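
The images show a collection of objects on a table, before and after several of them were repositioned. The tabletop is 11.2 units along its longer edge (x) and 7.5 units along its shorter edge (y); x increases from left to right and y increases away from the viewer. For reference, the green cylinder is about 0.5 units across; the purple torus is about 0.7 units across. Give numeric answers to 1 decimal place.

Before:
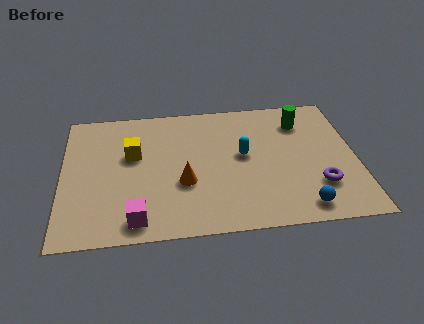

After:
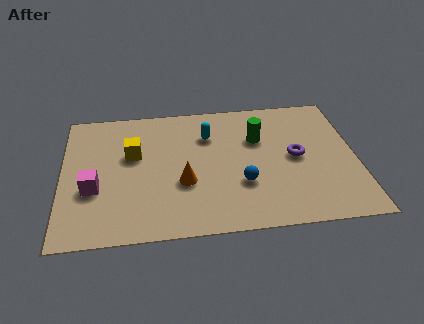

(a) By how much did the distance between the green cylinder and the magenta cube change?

-1.3

They were about 8.0 units apart before and 6.7 after — 1.3 units closer together.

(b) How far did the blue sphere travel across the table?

2.7

The blue sphere was near (9.0, 1.0) before and (6.8, 2.5) after, so it travelled √(2.2² + 1.5²) ≈ 2.7 units.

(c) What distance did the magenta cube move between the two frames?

2.4

The magenta cube moved from about (2.8, 1.0) to (1.2, 2.8), a distance of √(1.6² + 1.8²) ≈ 2.4.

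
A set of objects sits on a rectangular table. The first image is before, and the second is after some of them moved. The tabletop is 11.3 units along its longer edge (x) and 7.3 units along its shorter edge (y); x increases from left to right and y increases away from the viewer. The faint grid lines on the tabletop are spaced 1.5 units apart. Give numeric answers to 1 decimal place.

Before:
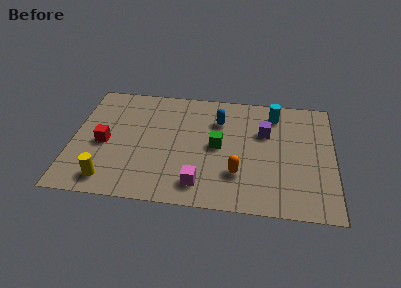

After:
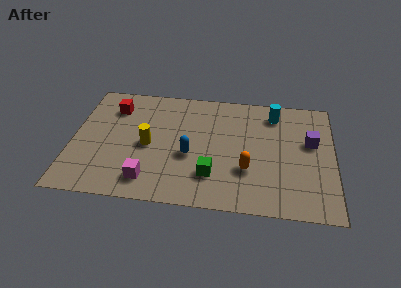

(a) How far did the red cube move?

2.3

The red cube was near (1.4, 3.3) before and (1.7, 5.6) after, so it travelled √(0.3² + 2.3²) ≈ 2.3 units.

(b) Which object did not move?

the cyan cylinder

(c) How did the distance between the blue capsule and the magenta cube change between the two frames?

-1.7

They were about 4.1 units apart before and 2.4 after — 1.7 units closer together.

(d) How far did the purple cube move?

2.0

The purple cube was near (8.3, 4.8) before and (10.3, 4.4) after, so it travelled √(2.0² + 0.4²) ≈ 2.0 units.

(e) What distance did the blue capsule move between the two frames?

2.6

The blue capsule was near (6.3, 5.3) before and (5.1, 3.0) after, so it travelled √(1.2² + 2.3²) ≈ 2.6 units.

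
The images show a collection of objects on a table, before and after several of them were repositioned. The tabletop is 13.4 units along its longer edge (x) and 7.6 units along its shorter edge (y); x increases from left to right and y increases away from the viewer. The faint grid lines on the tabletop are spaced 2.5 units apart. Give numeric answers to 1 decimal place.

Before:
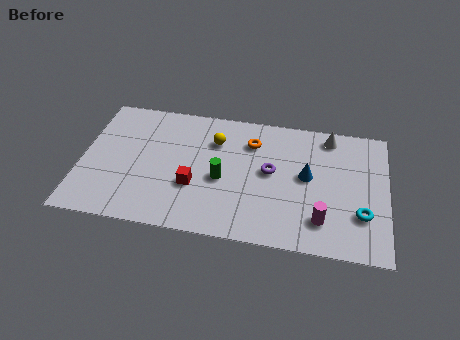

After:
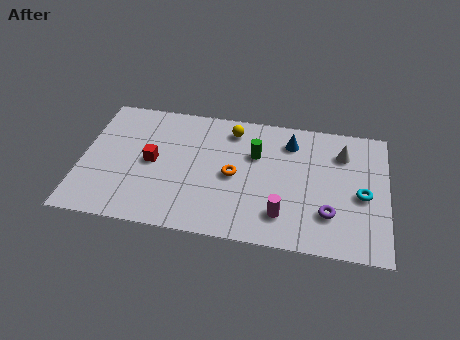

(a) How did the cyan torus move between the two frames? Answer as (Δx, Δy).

(0.0, 1.1)

From the two frames, the cyan torus sits at roughly (12.3, 2.3) before and (12.3, 3.4) after.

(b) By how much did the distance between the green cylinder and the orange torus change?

-1.0

The distance was about 2.7 in the first image and 1.7 in the second, so they moved 1.0 units closer together.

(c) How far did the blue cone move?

2.1

The blue cone was near (9.9, 4.1) before and (9.1, 6.0) after, so it travelled √(0.8² + 1.9²) ≈ 2.1 units.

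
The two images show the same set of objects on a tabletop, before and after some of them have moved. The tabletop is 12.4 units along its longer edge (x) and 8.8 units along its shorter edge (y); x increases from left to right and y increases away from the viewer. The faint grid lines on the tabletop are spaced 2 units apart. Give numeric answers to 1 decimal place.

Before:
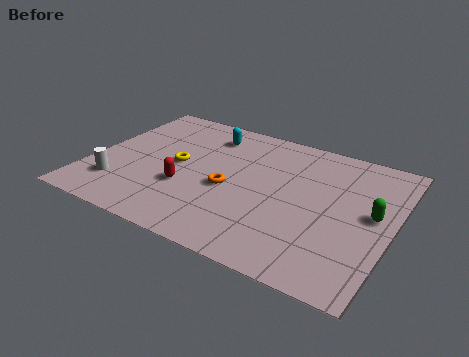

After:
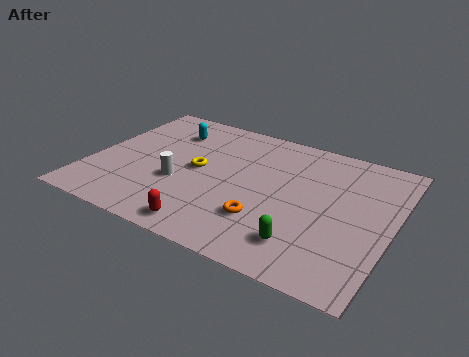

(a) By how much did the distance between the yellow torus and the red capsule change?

+2.1

They were about 1.5 units apart before and 3.6 after — 2.1 units further apart.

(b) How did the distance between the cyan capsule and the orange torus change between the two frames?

+2.7

They were about 3.6 units apart before and 6.3 after — 2.7 units further apart.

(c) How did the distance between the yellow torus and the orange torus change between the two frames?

+1.3

The distance was about 2.4 in the first image and 3.7 in the second, so they moved 1.3 units further apart.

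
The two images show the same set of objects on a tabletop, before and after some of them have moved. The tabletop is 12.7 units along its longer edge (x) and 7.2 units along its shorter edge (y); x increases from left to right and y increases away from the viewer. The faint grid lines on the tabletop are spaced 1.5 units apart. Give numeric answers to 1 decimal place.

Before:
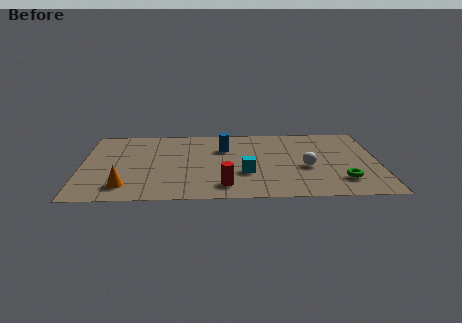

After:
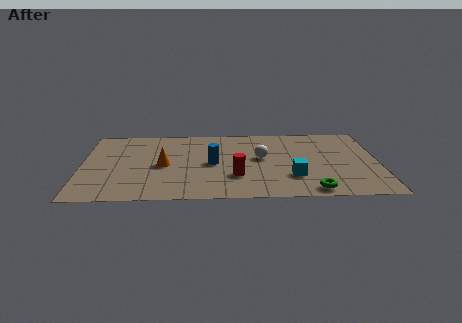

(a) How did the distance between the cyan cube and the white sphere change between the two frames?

-0.3

They were about 2.6 units apart before and 2.3 after — 0.3 units closer together.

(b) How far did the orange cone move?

2.6

From (1.9, 1.4) to (3.5, 3.4), the orange cone covered √(1.6² + 2.0²) ≈ 2.6 units.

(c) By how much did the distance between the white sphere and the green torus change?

+1.8

The distance was about 2.0 in the first image and 3.8 in the second, so they moved 1.8 units further apart.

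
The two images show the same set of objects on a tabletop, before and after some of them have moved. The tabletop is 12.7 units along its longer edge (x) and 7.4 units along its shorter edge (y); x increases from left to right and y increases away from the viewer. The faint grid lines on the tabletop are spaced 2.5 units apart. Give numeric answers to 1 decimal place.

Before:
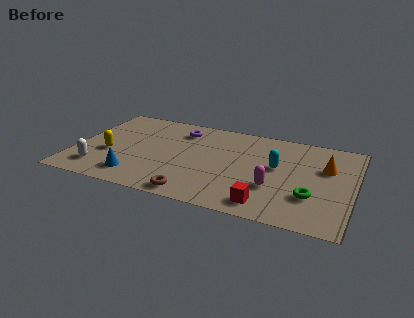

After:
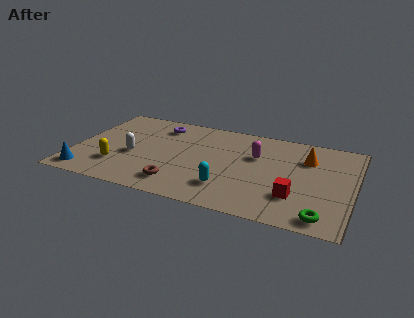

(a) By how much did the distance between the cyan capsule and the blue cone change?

-0.4

The distance was about 6.8 in the first image and 6.4 in the second, so they moved 0.4 units closer together.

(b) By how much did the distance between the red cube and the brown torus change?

+2.0

They were about 3.2 units apart before and 5.2 after — 2.0 units further apart.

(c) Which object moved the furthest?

the cyan capsule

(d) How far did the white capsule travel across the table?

2.1

From (1.3, 1.5) to (2.7, 3.1), the white capsule covered √(1.4² + 1.6²) ≈ 2.1 units.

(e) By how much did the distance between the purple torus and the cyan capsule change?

+0.6

The distance was about 4.9 in the first image and 5.5 in the second, so they moved 0.6 units further apart.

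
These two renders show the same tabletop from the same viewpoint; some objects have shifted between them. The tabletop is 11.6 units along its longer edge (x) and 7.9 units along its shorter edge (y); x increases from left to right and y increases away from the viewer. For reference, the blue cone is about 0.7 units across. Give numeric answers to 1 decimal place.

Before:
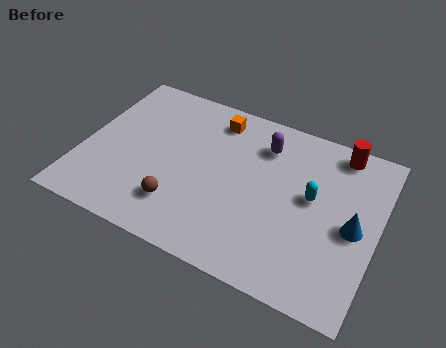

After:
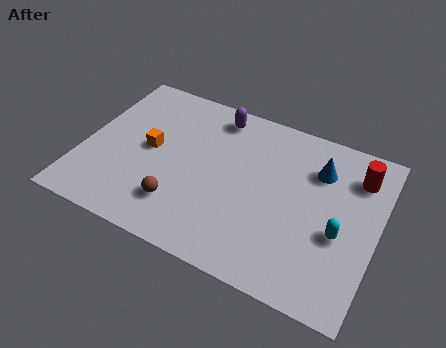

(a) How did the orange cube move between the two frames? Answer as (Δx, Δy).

(-2.3, -2.5)

The orange cube was at about (4.9, 6.6) and moved to about (2.6, 4.1).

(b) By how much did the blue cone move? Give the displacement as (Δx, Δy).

(-1.6, 2.1)

The blue cone started near (10.7, 3.7) and ended near (9.1, 5.8).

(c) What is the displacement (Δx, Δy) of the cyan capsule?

(1.2, -1.2)

The cyan capsule started near (9.0, 4.4) and ended near (10.2, 3.2).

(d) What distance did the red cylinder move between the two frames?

1.2

The red cylinder moved from about (9.8, 7.0) to (10.6, 6.1), a distance of √(0.8² + 0.9²) ≈ 1.2.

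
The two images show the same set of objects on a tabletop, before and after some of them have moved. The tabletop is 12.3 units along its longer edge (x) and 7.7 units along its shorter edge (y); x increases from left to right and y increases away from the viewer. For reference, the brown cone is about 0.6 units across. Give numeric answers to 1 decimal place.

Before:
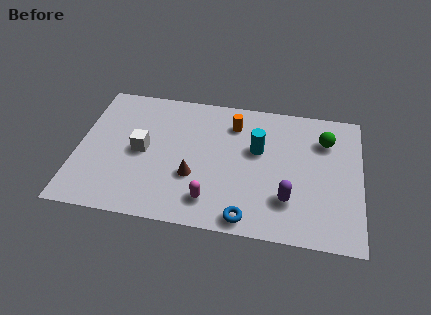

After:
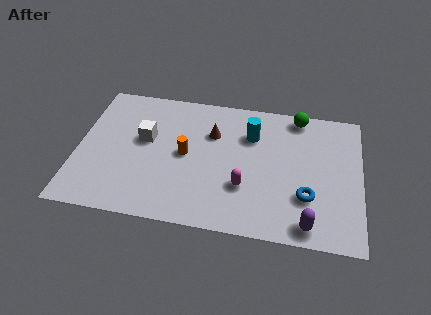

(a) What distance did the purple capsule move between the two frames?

1.5

From (9.2, 2.1) to (10.1, 0.9), the purple capsule covered √(0.9² + 1.2²) ≈ 1.5 units.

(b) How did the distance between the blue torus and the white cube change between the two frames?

+1.8

The distance was about 5.6 in the first image and 7.4 in the second, so they moved 1.8 units further apart.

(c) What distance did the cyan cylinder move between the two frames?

0.9

The cyan cylinder was near (7.8, 4.7) before and (7.5, 5.5) after, so it travelled √(0.3² + 0.8²) ≈ 0.9 units.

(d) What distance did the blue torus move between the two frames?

3.0

The blue torus moved from about (7.5, 0.8) to (10.0, 2.4), a distance of √(2.5² + 1.6²) ≈ 3.0.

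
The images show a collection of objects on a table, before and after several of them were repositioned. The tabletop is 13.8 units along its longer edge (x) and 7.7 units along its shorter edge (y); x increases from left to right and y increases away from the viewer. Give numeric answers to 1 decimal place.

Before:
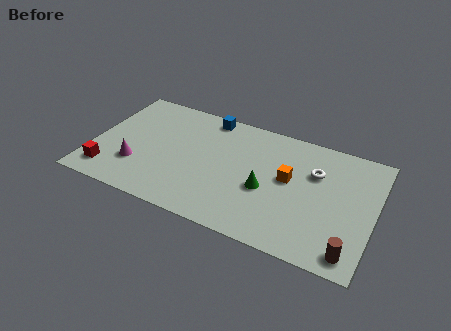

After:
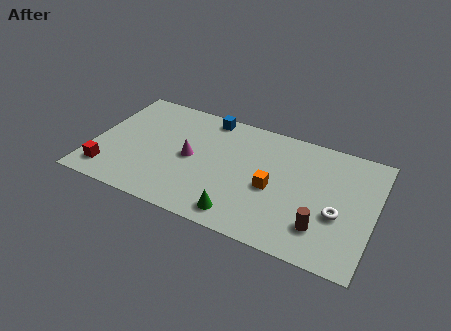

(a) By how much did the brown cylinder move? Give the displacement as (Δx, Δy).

(-1.5, 0.9)

The brown cylinder started near (12.9, 1.0) and ended near (11.4, 1.9).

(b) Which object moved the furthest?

the magenta cone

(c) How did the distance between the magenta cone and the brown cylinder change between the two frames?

-3.8

They were about 10.7 units apart before and 6.9 after — 3.8 units closer together.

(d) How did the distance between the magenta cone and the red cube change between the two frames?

+2.9

They were about 1.6 units apart before and 4.5 after — 2.9 units further apart.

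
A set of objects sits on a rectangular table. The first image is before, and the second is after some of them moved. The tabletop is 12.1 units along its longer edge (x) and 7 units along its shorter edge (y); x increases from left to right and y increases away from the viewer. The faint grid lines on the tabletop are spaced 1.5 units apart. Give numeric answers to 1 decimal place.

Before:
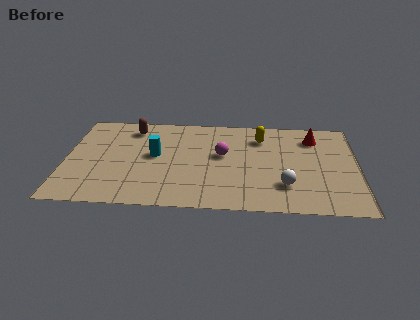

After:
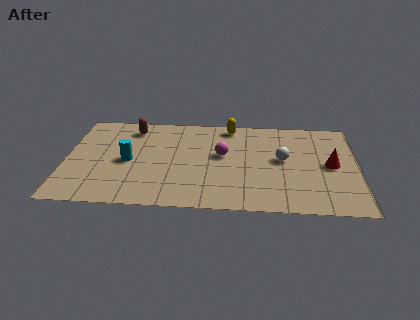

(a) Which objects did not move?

the magenta sphere and the brown capsule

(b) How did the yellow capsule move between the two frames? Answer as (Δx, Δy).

(-1.3, 0.8)

The yellow capsule was at about (8.1, 5.4) and moved to about (6.8, 6.2).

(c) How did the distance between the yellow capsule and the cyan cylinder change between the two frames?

+0.4

The distance was about 4.7 in the first image and 5.1 in the second, so they moved 0.4 units further apart.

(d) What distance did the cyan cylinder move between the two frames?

1.2

From (3.7, 3.8) to (2.6, 3.3), the cyan cylinder covered √(1.1² + 0.5²) ≈ 1.2 units.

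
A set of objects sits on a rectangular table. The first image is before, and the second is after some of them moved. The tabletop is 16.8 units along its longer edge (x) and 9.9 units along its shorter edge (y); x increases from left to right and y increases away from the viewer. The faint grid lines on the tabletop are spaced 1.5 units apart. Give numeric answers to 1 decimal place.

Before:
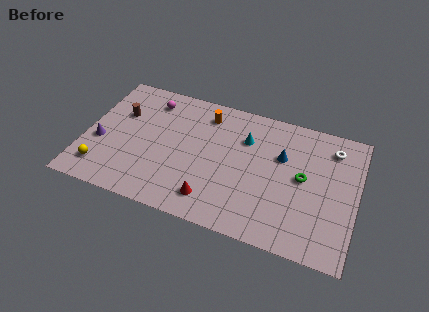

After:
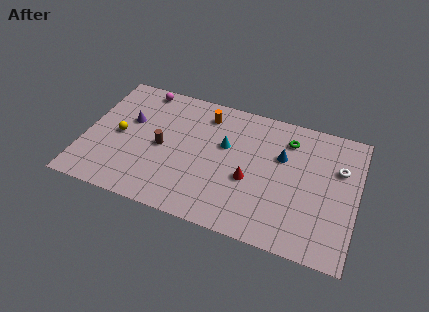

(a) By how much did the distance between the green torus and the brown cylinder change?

-3.4

The distance was about 11.6 in the first image and 8.2 in the second, so they moved 3.4 units closer together.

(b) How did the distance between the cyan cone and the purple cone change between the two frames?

-3.3

The distance was about 9.3 in the first image and 6.0 in the second, so they moved 3.3 units closer together.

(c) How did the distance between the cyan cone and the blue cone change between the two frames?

+1.1

The distance was about 2.4 in the first image and 3.5 in the second, so they moved 1.1 units further apart.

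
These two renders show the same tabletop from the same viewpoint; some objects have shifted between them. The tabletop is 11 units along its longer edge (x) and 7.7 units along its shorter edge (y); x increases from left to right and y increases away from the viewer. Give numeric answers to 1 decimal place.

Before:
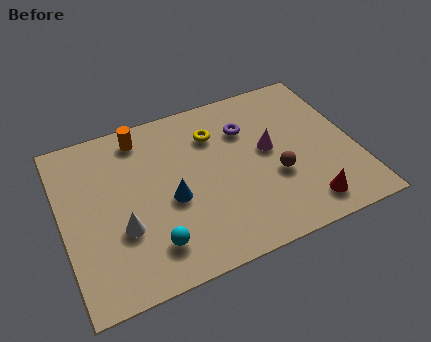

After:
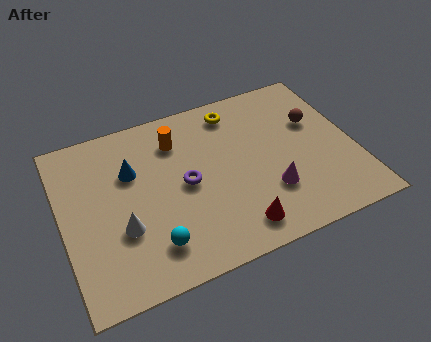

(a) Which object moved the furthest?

the purple torus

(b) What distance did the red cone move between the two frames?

2.6

The red cone was near (8.8, 1.2) before and (6.2, 1.2) after, so it travelled √(2.6² + 0.0²) ≈ 2.6 units.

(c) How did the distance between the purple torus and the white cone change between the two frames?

-3.0

They were about 5.7 units apart before and 2.7 after — 3.0 units closer together.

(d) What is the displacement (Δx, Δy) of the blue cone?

(-1.3, 1.8)

The blue cone was at about (4.0, 3.3) and moved to about (2.7, 5.1).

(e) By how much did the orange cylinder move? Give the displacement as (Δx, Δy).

(1.3, -0.7)

The orange cylinder started near (3.2, 6.6) and ended near (4.5, 5.9).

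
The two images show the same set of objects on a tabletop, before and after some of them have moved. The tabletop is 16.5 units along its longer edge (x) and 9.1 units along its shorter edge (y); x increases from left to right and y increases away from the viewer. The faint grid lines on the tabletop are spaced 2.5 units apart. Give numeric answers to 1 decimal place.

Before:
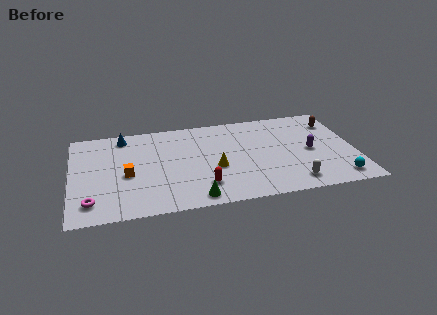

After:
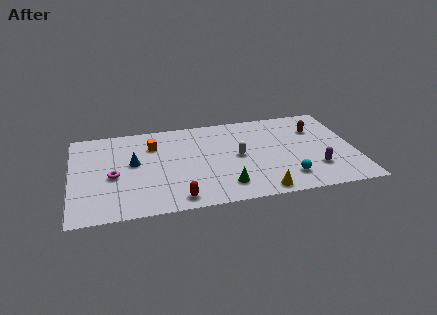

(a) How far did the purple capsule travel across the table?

1.8

From (13.9, 4.3) to (14.1, 2.5), the purple capsule covered √(0.2² + 1.8²) ≈ 1.8 units.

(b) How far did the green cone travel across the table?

2.0

From (7.0, 1.0) to (8.8, 1.8), the green cone covered √(1.8² + 0.8²) ≈ 2.0 units.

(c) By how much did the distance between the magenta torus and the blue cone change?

-4.9

They were about 6.5 units apart before and 1.6 after — 4.9 units closer together.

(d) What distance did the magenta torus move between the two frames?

2.6

From (1.1, 1.7) to (2.4, 4.0), the magenta torus covered √(1.3² + 2.3²) ≈ 2.6 units.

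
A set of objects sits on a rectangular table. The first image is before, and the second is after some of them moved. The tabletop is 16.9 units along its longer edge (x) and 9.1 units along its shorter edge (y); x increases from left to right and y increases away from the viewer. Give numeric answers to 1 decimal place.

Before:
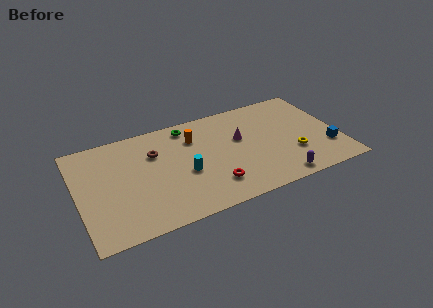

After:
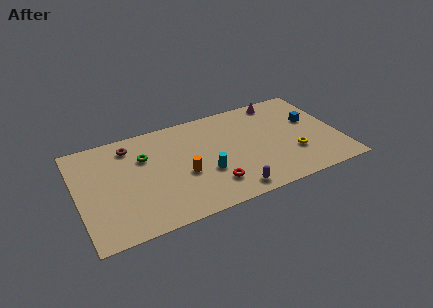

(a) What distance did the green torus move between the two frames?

3.4

From (7.4, 7.9) to (4.4, 6.2), the green torus covered √(3.0² + 1.7²) ≈ 3.4 units.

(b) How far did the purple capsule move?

3.1

From (12.6, 1.0) to (9.5, 1.1), the purple capsule covered √(3.1² + 0.1²) ≈ 3.1 units.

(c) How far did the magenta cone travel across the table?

3.9

From (10.6, 5.5) to (13.5, 8.1), the magenta cone covered √(2.9² + 2.6²) ≈ 3.9 units.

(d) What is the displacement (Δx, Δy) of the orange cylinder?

(-1.0, -3.0)

The orange cylinder started near (7.7, 6.7) and ended near (6.7, 3.7).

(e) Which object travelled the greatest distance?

the magenta cone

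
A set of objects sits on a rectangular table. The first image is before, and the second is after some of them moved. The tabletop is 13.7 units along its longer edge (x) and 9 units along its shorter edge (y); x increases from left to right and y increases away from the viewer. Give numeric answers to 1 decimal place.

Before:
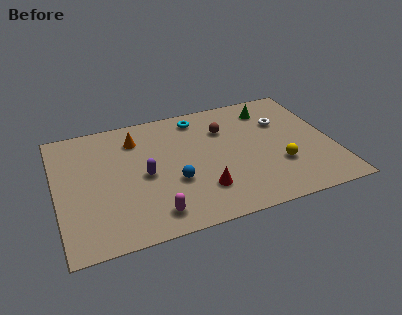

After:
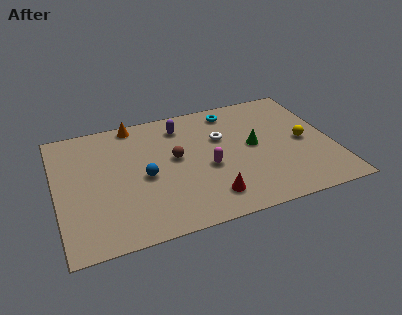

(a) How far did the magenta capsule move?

3.8

The magenta capsule moved from about (4.5, 1.4) to (7.4, 3.8), a distance of √(2.9² + 2.4²) ≈ 3.8.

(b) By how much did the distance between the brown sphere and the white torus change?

-0.4

They were about 2.9 units apart before and 2.5 after — 0.4 units closer together.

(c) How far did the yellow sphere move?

2.0

The yellow sphere was near (10.9, 2.9) before and (12.3, 4.3) after, so it travelled √(1.4² + 1.4²) ≈ 2.0 units.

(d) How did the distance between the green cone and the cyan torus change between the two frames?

-0.5

Before: roughly 3.6 units apart; after: 3.1. That's 0.5 units closer together.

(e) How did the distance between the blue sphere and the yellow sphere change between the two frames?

+2.8

The distance was about 5.2 in the first image and 8.0 in the second, so they moved 2.8 units further apart.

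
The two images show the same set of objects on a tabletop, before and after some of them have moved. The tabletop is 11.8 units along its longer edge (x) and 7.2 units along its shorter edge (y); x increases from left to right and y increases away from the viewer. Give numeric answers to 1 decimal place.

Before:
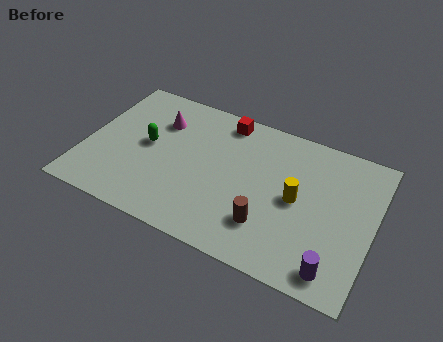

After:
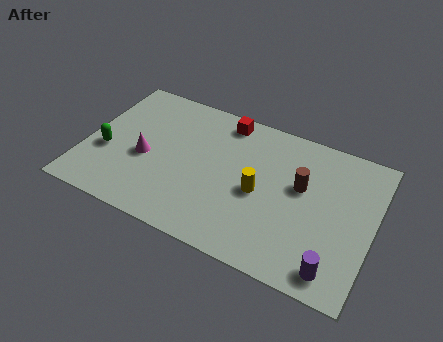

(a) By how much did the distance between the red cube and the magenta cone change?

+1.5

The distance was about 2.8 in the first image and 4.3 in the second, so they moved 1.5 units further apart.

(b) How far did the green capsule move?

1.9

From (2.5, 3.8) to (0.9, 2.8), the green capsule covered √(1.6² + 1.0²) ≈ 1.9 units.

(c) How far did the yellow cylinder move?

1.5

From (8.7, 3.6) to (7.2, 3.3), the yellow cylinder covered √(1.5² + 0.3²) ≈ 1.5 units.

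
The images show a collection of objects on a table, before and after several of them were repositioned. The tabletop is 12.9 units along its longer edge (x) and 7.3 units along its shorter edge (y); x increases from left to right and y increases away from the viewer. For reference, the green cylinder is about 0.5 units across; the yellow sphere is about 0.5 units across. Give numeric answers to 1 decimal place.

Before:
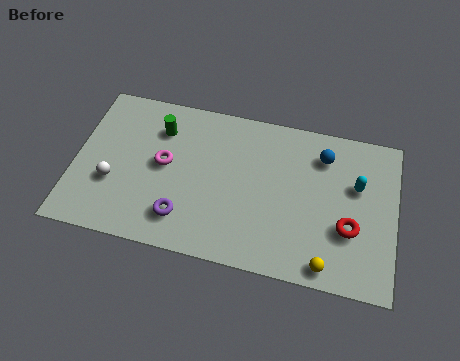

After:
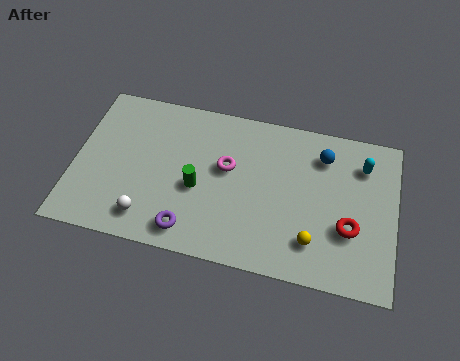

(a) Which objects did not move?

the red torus and the blue sphere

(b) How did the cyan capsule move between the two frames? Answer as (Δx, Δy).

(0.2, 1.0)

From the two frames, the cyan capsule sits at roughly (11.3, 4.6) before and (11.5, 5.6) after.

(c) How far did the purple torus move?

0.6

The purple torus was near (4.5, 1.6) before and (4.8, 1.1) after, so it travelled √(0.3² + 0.5²) ≈ 0.6 units.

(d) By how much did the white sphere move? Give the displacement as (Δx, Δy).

(1.5, -1.3)

From the two frames, the white sphere sits at roughly (1.6, 2.6) before and (3.1, 1.3) after.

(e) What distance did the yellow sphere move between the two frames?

1.1

From (10.3, 0.8) to (9.7, 1.7), the yellow sphere covered √(0.6² + 0.9²) ≈ 1.1 units.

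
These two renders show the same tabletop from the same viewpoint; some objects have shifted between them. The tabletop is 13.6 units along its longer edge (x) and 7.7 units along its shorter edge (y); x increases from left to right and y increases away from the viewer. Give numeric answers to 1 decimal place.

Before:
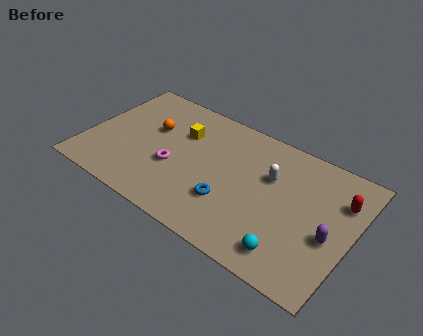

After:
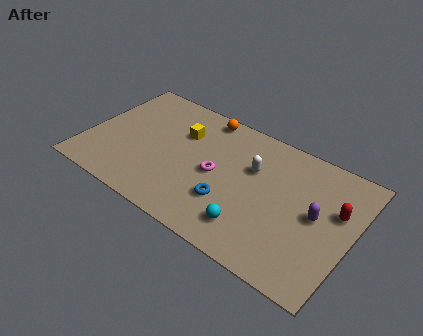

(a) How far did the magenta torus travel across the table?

2.2

The magenta torus was near (4.6, 3.0) before and (6.7, 3.7) after, so it travelled √(2.1² + 0.7²) ≈ 2.2 units.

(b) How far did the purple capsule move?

1.1

The purple capsule was near (12.6, 3.2) before and (11.8, 4.0) after, so it travelled √(0.8² + 0.8²) ≈ 1.1 units.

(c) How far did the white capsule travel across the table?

0.9

The white capsule was near (9.3, 5.0) before and (8.4, 5.0) after, so it travelled √(0.9² + 0.0²) ≈ 0.9 units.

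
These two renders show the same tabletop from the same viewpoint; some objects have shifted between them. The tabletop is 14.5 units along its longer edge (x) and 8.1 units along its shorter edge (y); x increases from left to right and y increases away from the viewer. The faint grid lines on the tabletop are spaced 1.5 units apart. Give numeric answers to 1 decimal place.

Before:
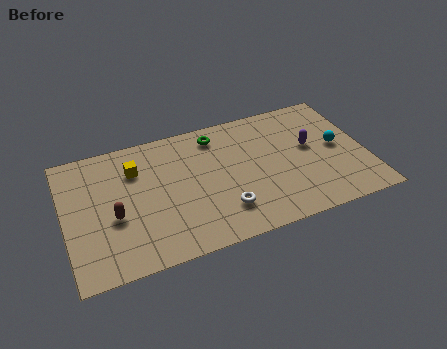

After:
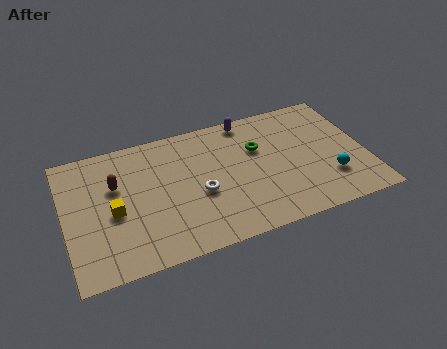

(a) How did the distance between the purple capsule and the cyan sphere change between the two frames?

+4.7

They were about 1.4 units apart before and 6.1 after — 4.7 units further apart.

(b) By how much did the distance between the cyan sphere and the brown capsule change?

-0.4

They were about 10.9 units apart before and 10.5 after — 0.4 units closer together.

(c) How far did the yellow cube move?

2.6

From (3.5, 5.9) to (2.3, 3.6), the yellow cube covered √(1.2² + 2.3²) ≈ 2.6 units.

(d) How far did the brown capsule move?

1.9

The brown capsule was near (2.3, 3.3) before and (2.5, 5.2) after, so it travelled √(0.2² + 1.9²) ≈ 1.9 units.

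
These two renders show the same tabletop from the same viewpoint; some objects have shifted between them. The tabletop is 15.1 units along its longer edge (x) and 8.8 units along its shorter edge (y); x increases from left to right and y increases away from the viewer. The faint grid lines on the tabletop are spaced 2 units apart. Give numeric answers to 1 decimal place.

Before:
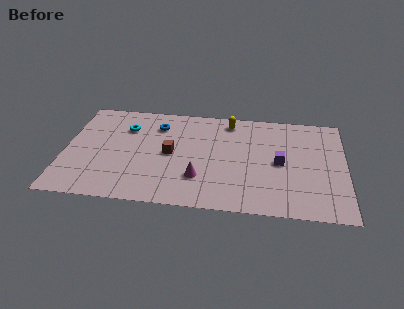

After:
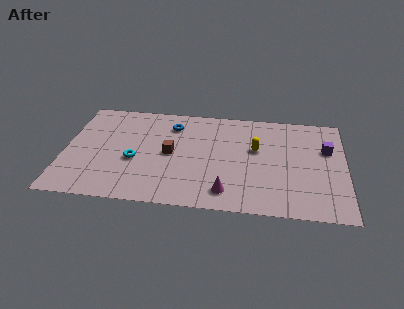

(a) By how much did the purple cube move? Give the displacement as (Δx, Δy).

(2.5, 1.4)

The purple cube was at about (11.6, 4.3) and moved to about (14.1, 5.7).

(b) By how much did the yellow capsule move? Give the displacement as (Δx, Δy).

(1.5, -2.3)

The yellow capsule was at about (8.8, 7.6) and moved to about (10.3, 5.3).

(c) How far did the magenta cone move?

1.8

The magenta cone moved from about (7.3, 2.5) to (8.8, 1.5), a distance of √(1.5² + 1.0²) ≈ 1.8.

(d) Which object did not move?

the brown cube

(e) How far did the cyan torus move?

2.9

From (3.2, 6.4) to (3.8, 3.6), the cyan torus covered √(0.6² + 2.8²) ≈ 2.9 units.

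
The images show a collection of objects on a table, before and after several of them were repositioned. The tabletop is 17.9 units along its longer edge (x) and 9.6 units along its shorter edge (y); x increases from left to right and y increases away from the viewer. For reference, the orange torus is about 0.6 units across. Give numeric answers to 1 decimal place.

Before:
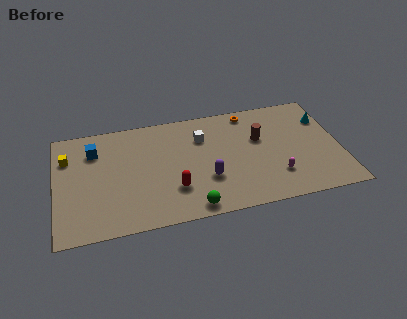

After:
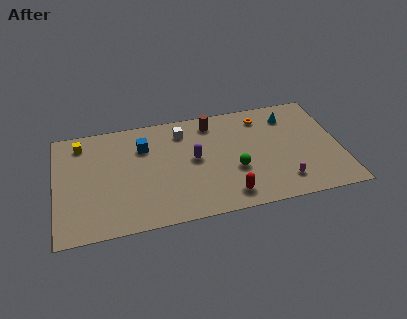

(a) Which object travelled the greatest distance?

the green sphere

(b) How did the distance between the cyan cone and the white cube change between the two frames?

-1.0

They were about 7.8 units apart before and 6.8 after — 1.0 units closer together.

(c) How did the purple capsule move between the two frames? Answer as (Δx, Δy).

(-0.7, 1.9)

The purple capsule started near (9.4, 3.2) and ended near (8.7, 5.1).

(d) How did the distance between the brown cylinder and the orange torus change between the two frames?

+0.7

They were about 2.5 units apart before and 3.2 after — 0.7 units further apart.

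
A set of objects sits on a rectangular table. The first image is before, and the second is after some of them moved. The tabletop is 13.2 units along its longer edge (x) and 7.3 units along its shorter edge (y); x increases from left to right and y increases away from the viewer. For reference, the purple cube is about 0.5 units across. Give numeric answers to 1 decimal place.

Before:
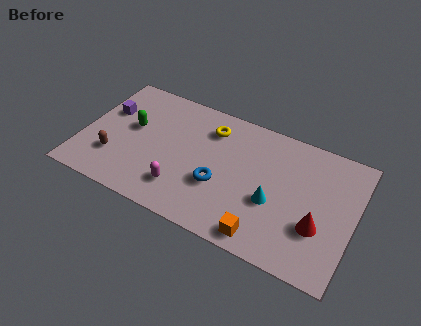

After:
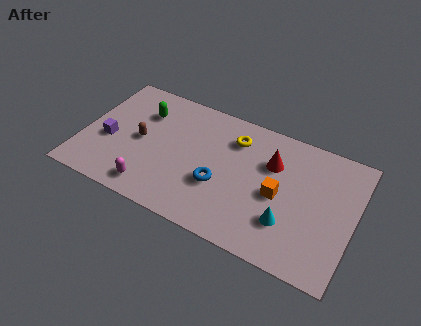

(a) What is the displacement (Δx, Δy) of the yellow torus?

(1.2, -0.1)

From the two frames, the yellow torus sits at roughly (6.0, 5.7) before and (7.2, 5.6) after.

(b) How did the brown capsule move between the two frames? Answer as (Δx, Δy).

(1.1, 1.5)

The brown capsule was at about (1.7, 2.1) and moved to about (2.8, 3.6).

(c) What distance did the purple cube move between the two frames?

1.7

From (1.0, 4.7) to (1.3, 3.0), the purple cube covered √(0.3² + 1.7²) ≈ 1.7 units.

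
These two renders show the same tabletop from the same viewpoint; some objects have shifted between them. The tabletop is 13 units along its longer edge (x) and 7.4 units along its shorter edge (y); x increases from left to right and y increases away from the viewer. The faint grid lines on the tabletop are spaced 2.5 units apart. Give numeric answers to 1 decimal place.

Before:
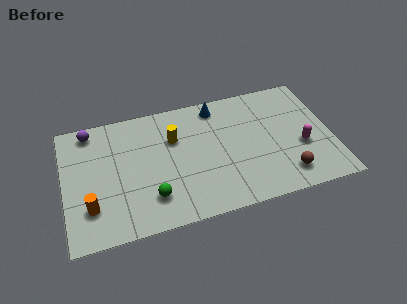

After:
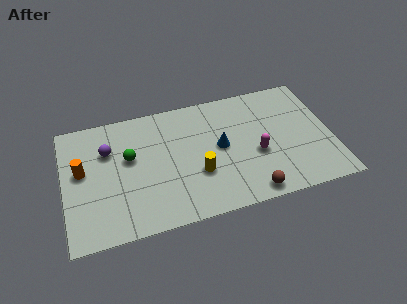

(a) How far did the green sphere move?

2.8

The green sphere was near (4.1, 1.8) before and (3.2, 4.4) after, so it travelled √(0.9² + 2.6²) ≈ 2.8 units.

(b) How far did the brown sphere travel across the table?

1.9

The brown sphere moved from about (10.6, 1.4) to (8.8, 0.8), a distance of √(1.8² + 0.6²) ≈ 1.9.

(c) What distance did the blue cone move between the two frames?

2.5

From (7.6, 6.4) to (7.6, 3.9), the blue cone covered √(0.0² + 2.5²) ≈ 2.5 units.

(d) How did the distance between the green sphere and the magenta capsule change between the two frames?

-1.2

The distance was about 7.5 in the first image and 6.3 in the second, so they moved 1.2 units closer together.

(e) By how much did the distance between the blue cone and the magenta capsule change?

-3.3

Before: roughly 5.2 units apart; after: 1.9. That's 3.3 units closer together.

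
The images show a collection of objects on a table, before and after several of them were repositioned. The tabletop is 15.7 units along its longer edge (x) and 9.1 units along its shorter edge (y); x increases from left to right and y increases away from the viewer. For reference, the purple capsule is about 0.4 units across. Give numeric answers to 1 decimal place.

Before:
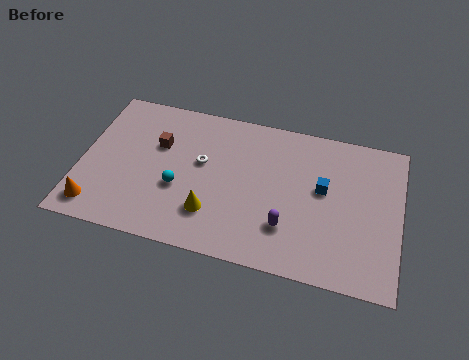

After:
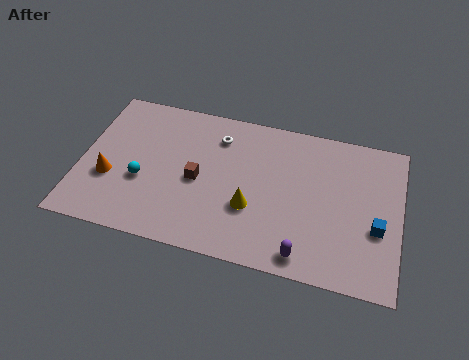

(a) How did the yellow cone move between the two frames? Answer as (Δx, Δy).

(1.9, 0.8)

The yellow cone was at about (6.6, 2.4) and moved to about (8.5, 3.2).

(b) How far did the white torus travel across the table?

1.9

The white torus moved from about (5.9, 5.3) to (6.6, 7.1), a distance of √(0.7² + 1.8²) ≈ 1.9.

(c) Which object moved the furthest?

the blue cube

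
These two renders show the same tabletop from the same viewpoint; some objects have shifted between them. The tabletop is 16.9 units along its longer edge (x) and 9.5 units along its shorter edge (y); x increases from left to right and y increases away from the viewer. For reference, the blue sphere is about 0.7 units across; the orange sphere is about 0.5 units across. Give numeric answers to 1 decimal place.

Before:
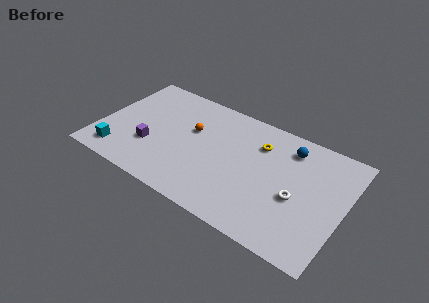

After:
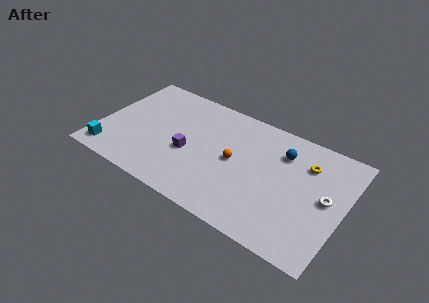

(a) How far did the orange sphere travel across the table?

3.4

The orange sphere was near (6.2, 5.9) before and (9.4, 4.8) after, so it travelled √(3.2² + 1.1²) ≈ 3.4 units.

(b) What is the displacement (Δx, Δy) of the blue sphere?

(-0.4, -0.6)

The blue sphere was at about (12.8, 7.7) and moved to about (12.4, 7.1).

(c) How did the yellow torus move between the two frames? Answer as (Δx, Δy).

(3.3, 0.0)

From the two frames, the yellow torus sits at roughly (10.8, 7.0) before and (14.1, 7.0) after.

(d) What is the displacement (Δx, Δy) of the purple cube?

(2.6, 0.7)

The purple cube was at about (3.7, 3.2) and moved to about (6.3, 3.9).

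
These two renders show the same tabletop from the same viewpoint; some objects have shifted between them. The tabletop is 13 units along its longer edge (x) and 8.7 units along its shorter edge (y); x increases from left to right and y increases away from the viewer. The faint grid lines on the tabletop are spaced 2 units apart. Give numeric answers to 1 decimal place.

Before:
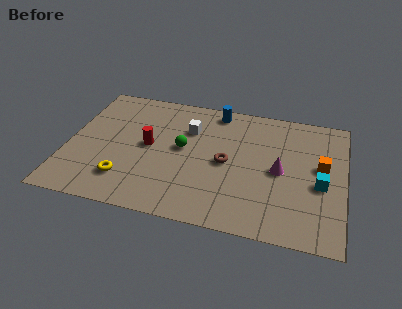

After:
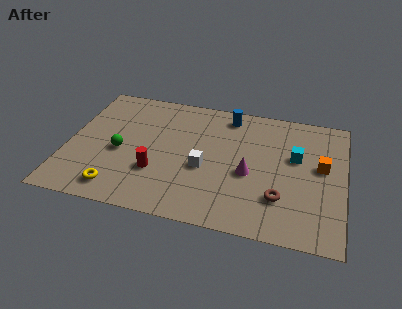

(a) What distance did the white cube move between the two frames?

2.7

The white cube moved from about (5.6, 6.1) to (6.5, 3.6), a distance of √(0.9² + 2.5²) ≈ 2.7.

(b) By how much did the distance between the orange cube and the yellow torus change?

+0.5

Before: roughly 9.5 units apart; after: 10.0. That's 0.5 units further apart.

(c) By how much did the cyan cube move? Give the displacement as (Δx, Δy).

(-1.2, 1.6)

From the two frames, the cyan cube sits at roughly (11.9, 3.7) before and (10.7, 5.3) after.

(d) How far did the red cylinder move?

1.8

The red cylinder was near (3.8, 4.5) before and (4.3, 2.8) after, so it travelled √(0.5² + 1.7²) ≈ 1.8 units.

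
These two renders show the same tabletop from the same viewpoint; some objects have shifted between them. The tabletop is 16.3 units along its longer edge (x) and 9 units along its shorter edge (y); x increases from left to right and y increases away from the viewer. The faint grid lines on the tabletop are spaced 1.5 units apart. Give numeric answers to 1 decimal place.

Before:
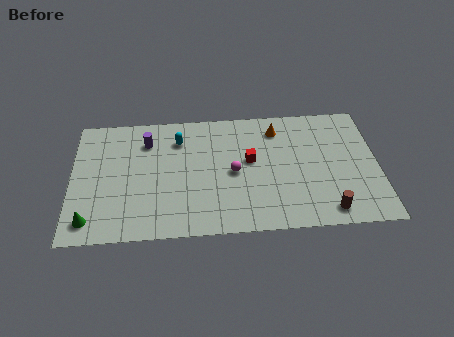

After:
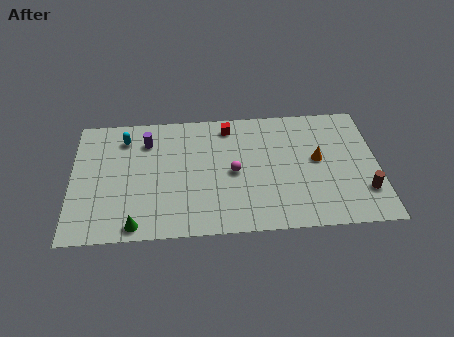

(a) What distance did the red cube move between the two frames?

2.8

From (9.5, 5.1) to (8.4, 7.7), the red cube covered √(1.1² + 2.6²) ≈ 2.8 units.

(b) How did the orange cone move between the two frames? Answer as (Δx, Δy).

(2.1, -2.4)

The orange cone was at about (11.0, 7.3) and moved to about (13.1, 4.9).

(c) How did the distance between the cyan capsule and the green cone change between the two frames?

-0.9

Before: roughly 7.2 units apart; after: 6.3. That's 0.9 units closer together.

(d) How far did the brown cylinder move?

2.3

The brown cylinder moved from about (13.5, 1.2) to (15.5, 2.4), a distance of √(2.0² + 1.2²) ≈ 2.3.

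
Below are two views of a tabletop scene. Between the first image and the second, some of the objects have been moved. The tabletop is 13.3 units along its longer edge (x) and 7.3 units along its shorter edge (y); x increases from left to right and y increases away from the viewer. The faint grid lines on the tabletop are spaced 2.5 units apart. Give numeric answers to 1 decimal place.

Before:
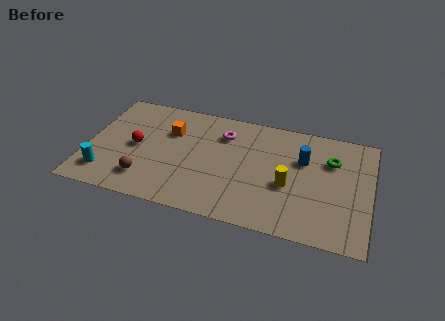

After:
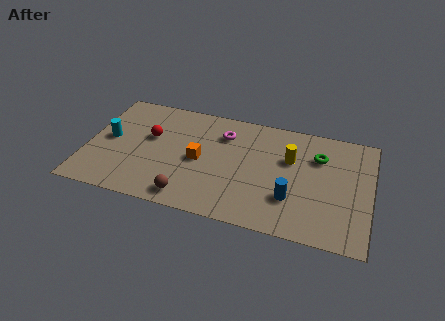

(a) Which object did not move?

the magenta torus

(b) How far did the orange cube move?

2.1

The orange cube moved from about (3.8, 5.0) to (5.3, 3.5), a distance of √(1.5² + 1.5²) ≈ 2.1.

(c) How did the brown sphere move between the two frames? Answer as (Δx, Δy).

(2.1, -0.6)

The brown sphere started near (2.9, 1.6) and ended near (5.0, 1.0).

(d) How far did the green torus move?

0.6

The green torus was near (11.4, 5.1) before and (10.8, 5.2) after, so it travelled √(0.6² + 0.1²) ≈ 0.6 units.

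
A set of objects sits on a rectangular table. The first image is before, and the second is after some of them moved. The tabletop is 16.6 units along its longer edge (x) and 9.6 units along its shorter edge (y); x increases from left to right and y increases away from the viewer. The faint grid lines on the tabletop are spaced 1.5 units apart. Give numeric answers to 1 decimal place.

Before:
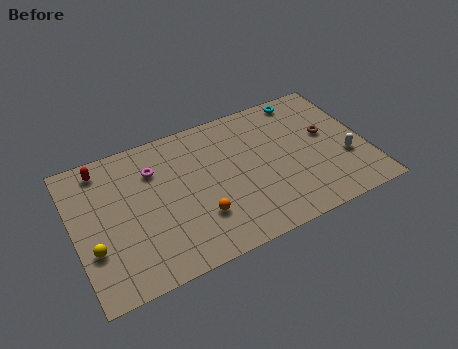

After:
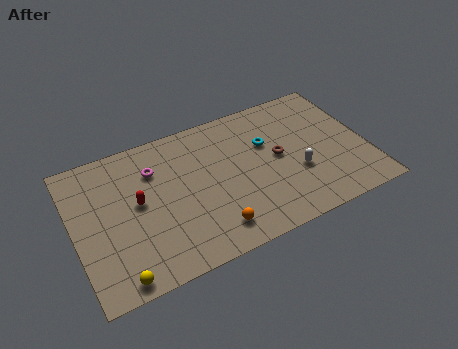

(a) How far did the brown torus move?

2.9

From (14.5, 5.5) to (11.6, 5.0), the brown torus covered √(2.9² + 0.5²) ≈ 2.9 units.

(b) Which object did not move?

the magenta torus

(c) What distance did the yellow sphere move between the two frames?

2.5

From (0.9, 3.2) to (2.0, 0.9), the yellow sphere covered √(1.1² + 2.3²) ≈ 2.5 units.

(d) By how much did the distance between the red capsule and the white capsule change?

-5.2

They were about 14.3 units apart before and 9.1 after — 5.2 units closer together.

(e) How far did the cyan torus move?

3.5

From (13.6, 8.6) to (11.1, 6.2), the cyan torus covered √(2.5² + 2.4²) ≈ 3.5 units.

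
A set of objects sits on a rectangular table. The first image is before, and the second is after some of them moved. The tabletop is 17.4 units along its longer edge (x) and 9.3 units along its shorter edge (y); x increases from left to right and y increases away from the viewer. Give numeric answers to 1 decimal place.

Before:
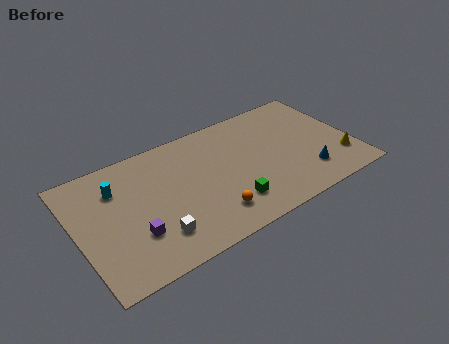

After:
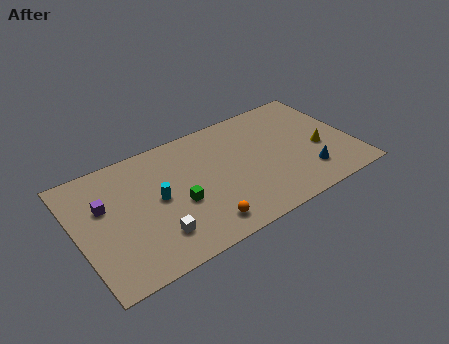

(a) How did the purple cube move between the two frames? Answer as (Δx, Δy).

(-1.5, 3.0)

The purple cube started near (3.3, 2.9) and ended near (1.8, 5.9).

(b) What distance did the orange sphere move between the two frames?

0.9

From (8.0, 2.0) to (7.3, 1.5), the orange sphere covered √(0.7² + 0.5²) ≈ 0.9 units.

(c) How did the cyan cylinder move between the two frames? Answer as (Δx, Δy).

(2.3, -2.0)

The cyan cylinder was at about (2.7, 6.8) and moved to about (5.0, 4.8).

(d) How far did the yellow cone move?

1.8

The yellow cone was near (16.4, 2.4) before and (15.3, 3.8) after, so it travelled √(1.1² + 1.4²) ≈ 1.8 units.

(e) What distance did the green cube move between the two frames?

3.4

The green cube moved from about (9.2, 2.2) to (6.2, 3.8), a distance of √(3.0² + 1.6²) ≈ 3.4.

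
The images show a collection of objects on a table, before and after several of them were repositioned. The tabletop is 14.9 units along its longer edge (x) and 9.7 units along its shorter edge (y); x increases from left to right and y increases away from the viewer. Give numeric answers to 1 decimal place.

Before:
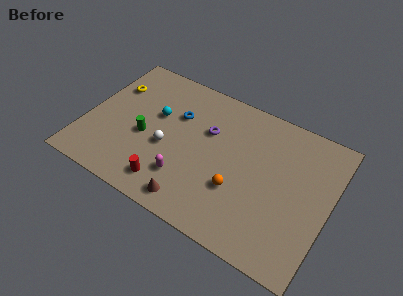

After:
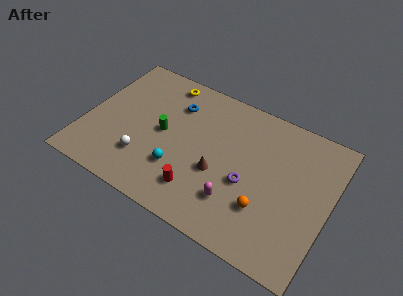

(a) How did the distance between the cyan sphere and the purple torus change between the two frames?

+1.0

Before: roughly 3.2 units apart; after: 4.2. That's 1.0 units further apart.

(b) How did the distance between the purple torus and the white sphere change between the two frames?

+3.2

They were about 3.2 units apart before and 6.4 after — 3.2 units further apart.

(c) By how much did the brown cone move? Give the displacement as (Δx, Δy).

(1.1, 2.6)

From the two frames, the brown cone sits at roughly (7.2, 1.2) before and (8.3, 3.8) after.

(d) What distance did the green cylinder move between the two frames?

1.3

The green cylinder was near (3.7, 4.1) before and (4.7, 4.9) after, so it travelled √(1.0² + 0.8²) ≈ 1.3 units.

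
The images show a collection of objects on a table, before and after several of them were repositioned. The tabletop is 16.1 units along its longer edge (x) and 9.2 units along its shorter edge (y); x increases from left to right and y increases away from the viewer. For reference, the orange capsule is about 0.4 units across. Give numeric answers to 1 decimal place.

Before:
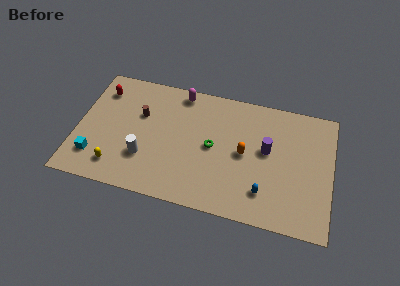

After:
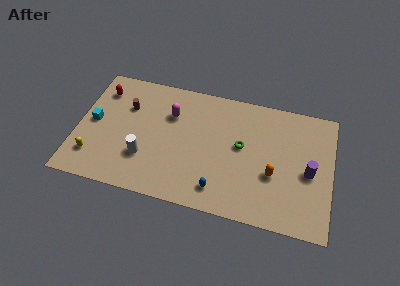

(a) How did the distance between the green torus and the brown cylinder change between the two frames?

+2.6

They were about 4.9 units apart before and 7.5 after — 2.6 units further apart.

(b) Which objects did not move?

the red capsule and the white cylinder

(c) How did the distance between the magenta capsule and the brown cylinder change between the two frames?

-0.5

The distance was about 3.3 in the first image and 2.8 in the second, so they moved 0.5 units closer together.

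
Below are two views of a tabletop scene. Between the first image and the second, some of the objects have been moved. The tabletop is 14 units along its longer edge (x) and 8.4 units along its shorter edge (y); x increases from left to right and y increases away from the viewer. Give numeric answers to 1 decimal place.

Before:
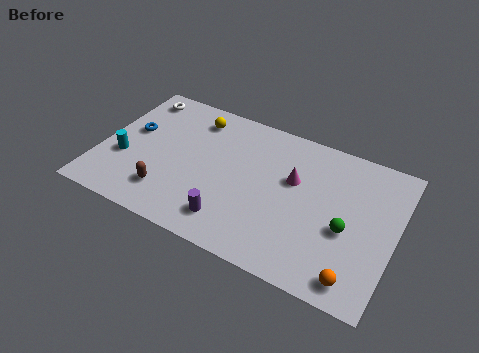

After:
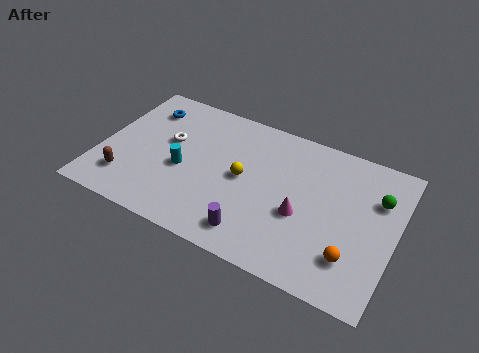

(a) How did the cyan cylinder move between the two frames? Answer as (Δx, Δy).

(2.8, 0.5)

The cyan cylinder was at about (1.2, 3.1) and moved to about (4.0, 3.6).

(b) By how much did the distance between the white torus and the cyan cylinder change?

-2.4

Before: roughly 4.1 units apart; after: 1.7. That's 2.4 units closer together.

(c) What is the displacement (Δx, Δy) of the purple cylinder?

(1.1, -0.2)

The purple cylinder was at about (6.6, 1.6) and moved to about (7.7, 1.4).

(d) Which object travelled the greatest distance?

the yellow sphere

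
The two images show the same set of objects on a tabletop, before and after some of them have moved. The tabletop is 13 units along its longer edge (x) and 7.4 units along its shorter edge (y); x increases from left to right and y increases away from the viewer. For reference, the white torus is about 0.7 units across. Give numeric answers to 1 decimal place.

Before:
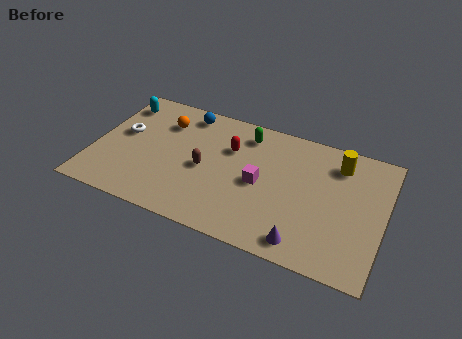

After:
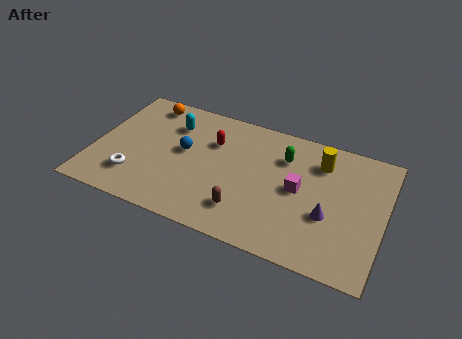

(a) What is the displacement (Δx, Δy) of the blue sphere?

(0.2, -2.3)

The blue sphere started near (3.8, 6.4) and ended near (4.0, 4.1).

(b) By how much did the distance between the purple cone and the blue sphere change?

-1.3

They were about 8.0 units apart before and 6.7 after — 1.3 units closer together.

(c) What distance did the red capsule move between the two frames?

0.8

The red capsule was near (6.0, 5.0) before and (5.2, 5.1) after, so it travelled √(0.8² + 0.1²) ≈ 0.8 units.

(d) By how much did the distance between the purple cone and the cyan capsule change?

-2.4

The distance was about 10.2 in the first image and 7.8 in the second, so they moved 2.4 units closer together.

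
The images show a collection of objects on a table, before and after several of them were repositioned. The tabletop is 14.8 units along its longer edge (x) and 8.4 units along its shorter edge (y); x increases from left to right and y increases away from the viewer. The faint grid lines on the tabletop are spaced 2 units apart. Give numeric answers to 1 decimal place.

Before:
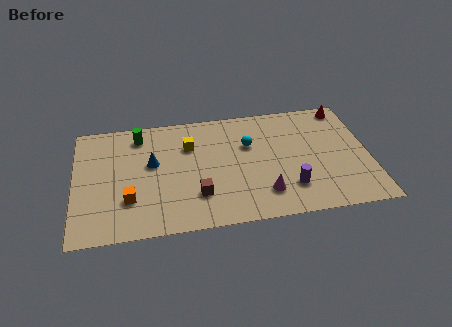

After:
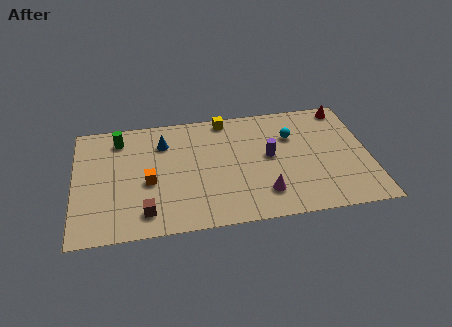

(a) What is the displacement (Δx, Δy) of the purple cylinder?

(-0.9, 2.4)

The purple cylinder was at about (10.7, 2.1) and moved to about (9.8, 4.5).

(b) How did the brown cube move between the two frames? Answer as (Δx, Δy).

(-2.6, -0.8)

From the two frames, the brown cube sits at roughly (6.1, 2.3) before and (3.5, 1.5) after.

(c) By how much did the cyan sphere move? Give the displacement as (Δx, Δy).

(2.2, 0.3)

From the two frames, the cyan sphere sits at roughly (8.8, 5.5) before and (11.0, 5.8) after.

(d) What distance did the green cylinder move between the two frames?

1.0

The green cylinder was near (3.3, 7.0) before and (2.3, 6.9) after, so it travelled √(1.0² + 0.1²) ≈ 1.0 units.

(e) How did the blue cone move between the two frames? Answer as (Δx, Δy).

(0.6, 1.4)

The blue cone was at about (3.9, 4.9) and moved to about (4.5, 6.3).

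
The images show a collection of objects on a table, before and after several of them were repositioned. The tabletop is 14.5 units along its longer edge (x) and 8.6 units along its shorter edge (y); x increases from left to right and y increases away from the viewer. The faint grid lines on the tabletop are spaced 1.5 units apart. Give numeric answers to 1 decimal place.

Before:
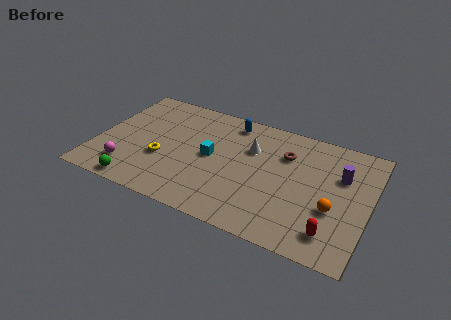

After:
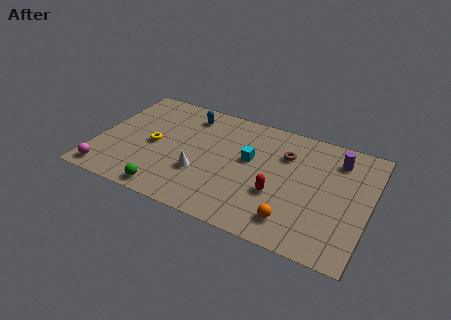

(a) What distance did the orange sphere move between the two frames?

2.5

The orange sphere moved from about (12.7, 3.2) to (10.8, 1.6), a distance of √(1.9² + 1.6²) ≈ 2.5.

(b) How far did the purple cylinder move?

1.1

From (12.9, 5.7) to (12.6, 6.8), the purple cylinder covered √(0.3² + 1.1²) ≈ 1.1 units.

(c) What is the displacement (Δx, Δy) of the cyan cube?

(2.0, 0.6)

The cyan cube was at about (6.1, 4.4) and moved to about (8.1, 5.0).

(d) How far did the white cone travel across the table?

3.8

From (8.1, 5.8) to (5.7, 2.9), the white cone covered √(2.4² + 2.9²) ≈ 3.8 units.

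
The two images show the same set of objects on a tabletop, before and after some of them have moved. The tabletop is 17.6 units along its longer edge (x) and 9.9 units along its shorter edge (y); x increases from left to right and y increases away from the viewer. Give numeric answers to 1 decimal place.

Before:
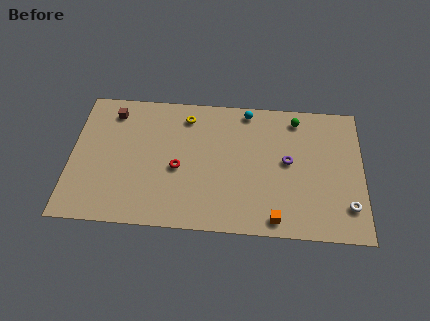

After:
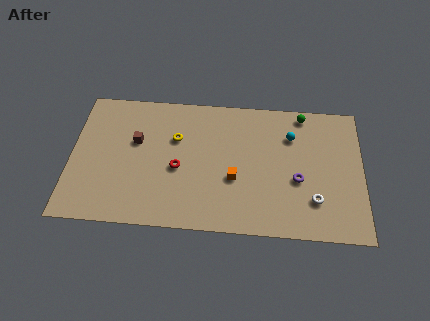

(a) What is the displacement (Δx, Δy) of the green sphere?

(0.4, 0.4)

The green sphere was at about (13.6, 8.5) and moved to about (14.0, 8.9).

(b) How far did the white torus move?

2.0

The white torus was near (16.7, 2.3) before and (14.7, 2.6) after, so it travelled √(2.0² + 0.3²) ≈ 2.0 units.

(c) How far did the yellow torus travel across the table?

1.8

The yellow torus moved from about (6.9, 8.2) to (6.3, 6.5), a distance of √(0.6² + 1.7²) ≈ 1.8.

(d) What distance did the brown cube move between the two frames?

2.6

The brown cube was near (2.4, 8.2) before and (3.9, 6.1) after, so it travelled √(1.5² + 2.1²) ≈ 2.6 units.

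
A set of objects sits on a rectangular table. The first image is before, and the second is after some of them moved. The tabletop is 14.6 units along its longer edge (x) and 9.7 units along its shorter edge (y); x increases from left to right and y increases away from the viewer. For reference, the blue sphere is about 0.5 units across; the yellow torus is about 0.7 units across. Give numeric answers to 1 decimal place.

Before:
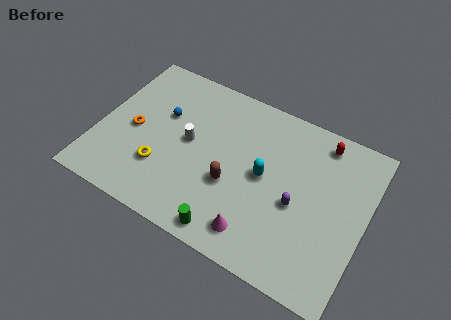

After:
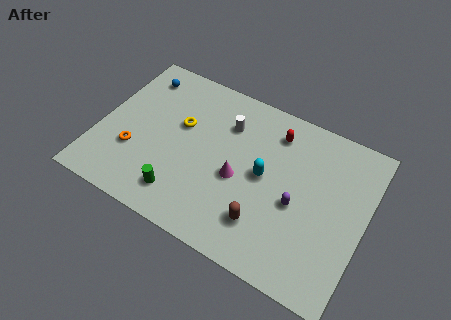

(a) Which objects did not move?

the cyan capsule and the purple capsule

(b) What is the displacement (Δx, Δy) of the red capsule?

(-2.5, -0.6)

From the two frames, the red capsule sits at roughly (11.8, 8.4) before and (9.3, 7.8) after.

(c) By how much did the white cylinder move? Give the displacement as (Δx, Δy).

(1.8, 2.0)

From the two frames, the white cylinder sits at roughly (4.9, 5.1) before and (6.7, 7.1) after.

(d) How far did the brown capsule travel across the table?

2.4

The brown capsule was near (7.5, 3.7) before and (9.5, 2.3) after, so it travelled √(2.0² + 1.4²) ≈ 2.4 units.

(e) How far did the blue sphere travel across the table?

2.5

The blue sphere was near (3.3, 6.1) before and (1.6, 8.0) after, so it travelled √(1.7² + 1.9²) ≈ 2.5 units.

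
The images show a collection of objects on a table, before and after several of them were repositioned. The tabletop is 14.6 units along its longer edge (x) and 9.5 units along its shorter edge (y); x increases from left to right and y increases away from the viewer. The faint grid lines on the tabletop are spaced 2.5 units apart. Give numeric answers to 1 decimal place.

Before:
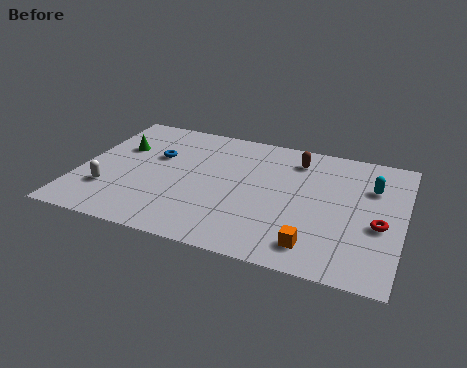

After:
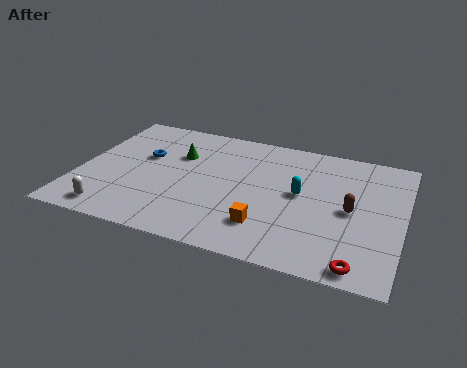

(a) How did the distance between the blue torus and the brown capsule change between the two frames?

+3.1

The distance was about 6.5 in the first image and 9.6 in the second, so they moved 3.1 units further apart.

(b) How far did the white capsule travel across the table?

1.6

The white capsule moved from about (1.5, 2.7) to (1.9, 1.2), a distance of √(0.4² + 1.5²) ≈ 1.6.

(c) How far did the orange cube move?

2.3

The orange cube was near (10.9, 1.6) before and (8.7, 2.3) after, so it travelled √(2.2² + 0.7²) ≈ 2.3 units.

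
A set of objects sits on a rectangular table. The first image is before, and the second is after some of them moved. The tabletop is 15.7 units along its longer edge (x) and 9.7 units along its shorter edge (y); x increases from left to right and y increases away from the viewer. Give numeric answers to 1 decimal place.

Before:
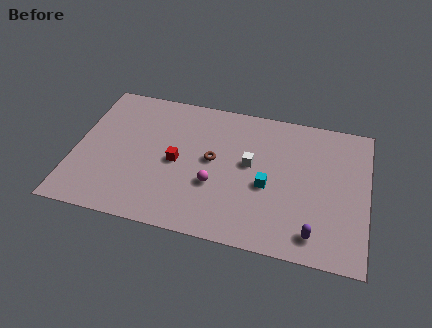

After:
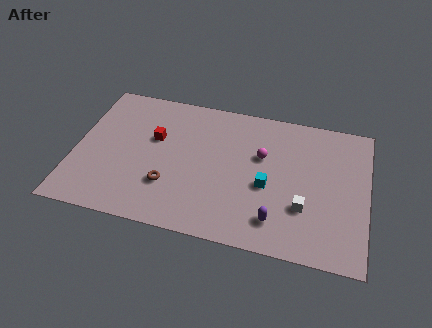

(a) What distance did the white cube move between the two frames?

3.8

From (9.4, 5.4) to (12.4, 3.1), the white cube covered √(3.0² + 2.3²) ≈ 3.8 units.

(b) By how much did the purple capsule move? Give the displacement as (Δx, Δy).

(-2.0, 0.4)

The purple capsule was at about (13.0, 1.5) and moved to about (11.0, 1.9).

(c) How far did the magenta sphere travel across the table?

3.5

The magenta sphere moved from about (7.6, 3.5) to (10.0, 6.1), a distance of √(2.4² + 2.6²) ≈ 3.5.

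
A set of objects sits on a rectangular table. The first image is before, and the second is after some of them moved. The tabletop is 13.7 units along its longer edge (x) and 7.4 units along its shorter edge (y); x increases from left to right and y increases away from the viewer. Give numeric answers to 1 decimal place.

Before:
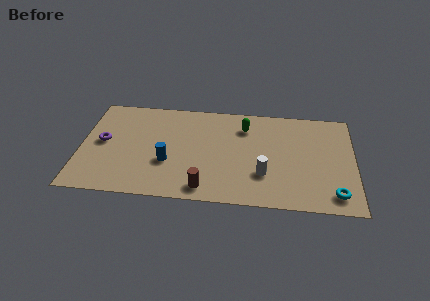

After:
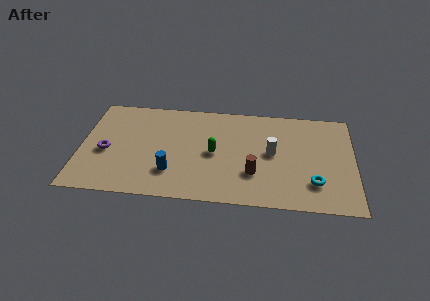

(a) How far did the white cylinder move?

1.6

From (9.2, 2.3) to (9.6, 3.9), the white cylinder covered √(0.4² + 1.6²) ≈ 1.6 units.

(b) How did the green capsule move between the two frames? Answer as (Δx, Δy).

(-1.5, -2.1)

From the two frames, the green capsule sits at roughly (8.2, 5.7) before and (6.7, 3.6) after.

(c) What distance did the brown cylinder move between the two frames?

2.7

The brown cylinder moved from about (6.3, 1.0) to (8.7, 2.3), a distance of √(2.4² + 1.3²) ≈ 2.7.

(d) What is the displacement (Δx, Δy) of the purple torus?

(0.2, -0.7)

The purple torus started near (1.1, 3.9) and ended near (1.3, 3.2).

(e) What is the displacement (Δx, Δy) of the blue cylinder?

(0.2, -0.7)

The blue cylinder was at about (4.4, 2.7) and moved to about (4.6, 2.0).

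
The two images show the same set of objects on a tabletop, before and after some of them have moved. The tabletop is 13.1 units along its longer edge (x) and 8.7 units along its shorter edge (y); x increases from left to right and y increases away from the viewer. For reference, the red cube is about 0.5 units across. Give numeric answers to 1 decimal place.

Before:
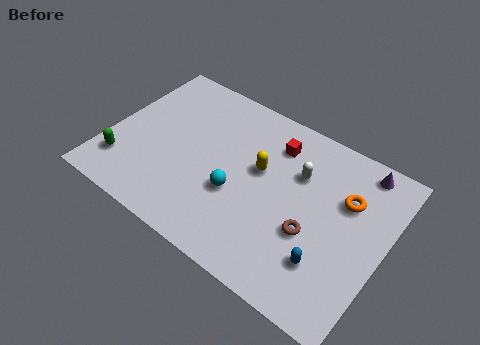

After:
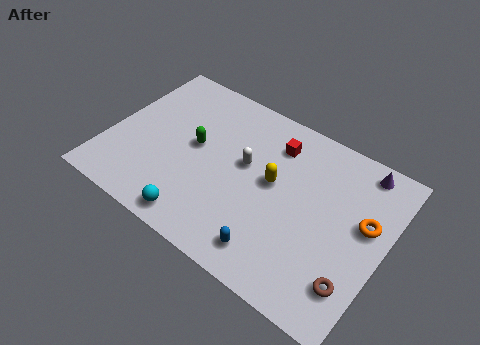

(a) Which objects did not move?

the purple cone and the red cube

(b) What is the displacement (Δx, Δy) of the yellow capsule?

(0.7, -0.3)

The yellow capsule started near (7.1, 5.1) and ended near (7.8, 4.8).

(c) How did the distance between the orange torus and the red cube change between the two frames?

+1.2

Before: roughly 3.7 units apart; after: 4.9. That's 1.2 units further apart.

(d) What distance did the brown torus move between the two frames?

2.6

From (9.9, 3.3) to (12.1, 2.0), the brown torus covered √(2.2² + 1.3²) ≈ 2.6 units.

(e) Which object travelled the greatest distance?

the green capsule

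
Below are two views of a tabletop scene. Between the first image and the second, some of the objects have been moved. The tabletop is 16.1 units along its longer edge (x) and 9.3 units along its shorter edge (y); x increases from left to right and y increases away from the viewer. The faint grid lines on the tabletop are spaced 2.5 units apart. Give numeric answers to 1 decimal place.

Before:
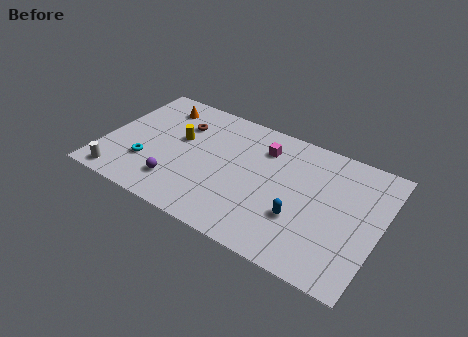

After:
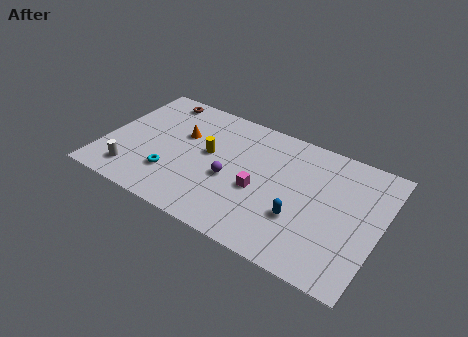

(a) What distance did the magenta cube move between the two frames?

3.2

From (9.0, 7.1) to (9.2, 3.9), the magenta cube covered √(0.2² + 3.2²) ≈ 3.2 units.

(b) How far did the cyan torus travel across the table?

1.5

From (2.7, 2.8) to (4.2, 2.6), the cyan torus covered √(1.5² + 0.2²) ≈ 1.5 units.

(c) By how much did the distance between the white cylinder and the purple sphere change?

+2.5

The distance was about 3.4 in the first image and 5.9 in the second, so they moved 2.5 units further apart.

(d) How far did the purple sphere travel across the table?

3.4

The purple sphere moved from about (4.6, 2.1) to (7.5, 3.9), a distance of √(2.9² + 1.8²) ≈ 3.4.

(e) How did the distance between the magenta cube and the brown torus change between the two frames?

+3.1

Before: roughly 4.9 units apart; after: 8.0. That's 3.1 units further apart.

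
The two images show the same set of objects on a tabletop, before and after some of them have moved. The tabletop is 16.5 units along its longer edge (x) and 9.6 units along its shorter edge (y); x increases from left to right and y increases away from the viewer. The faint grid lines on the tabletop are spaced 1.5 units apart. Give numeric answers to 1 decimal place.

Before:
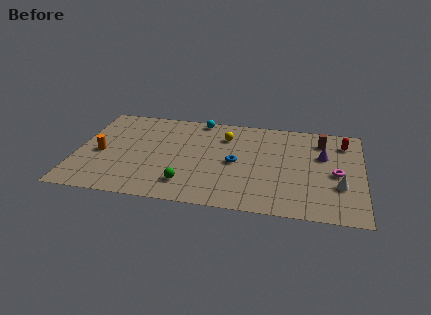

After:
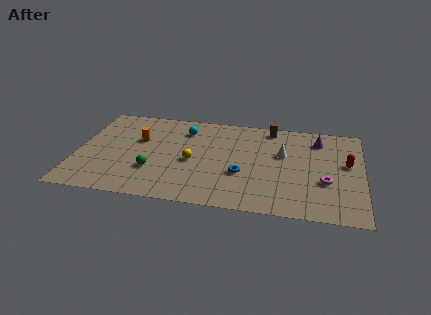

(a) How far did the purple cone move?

1.6

From (14.2, 6.1) to (13.9, 7.7), the purple cone covered √(0.3² + 1.6²) ≈ 1.6 units.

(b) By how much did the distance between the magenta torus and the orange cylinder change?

-2.4

The distance was about 13.6 in the first image and 11.2 in the second, so they moved 2.4 units closer together.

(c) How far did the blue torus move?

1.2

From (9.2, 4.6) to (9.6, 3.5), the blue torus covered √(0.4² + 1.1²) ≈ 1.2 units.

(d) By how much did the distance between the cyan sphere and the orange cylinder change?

-4.1

They were about 7.1 units apart before and 3.0 after — 4.1 units closer together.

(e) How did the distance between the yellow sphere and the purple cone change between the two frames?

+2.2

The distance was about 5.8 in the first image and 8.0 in the second, so they moved 2.2 units further apart.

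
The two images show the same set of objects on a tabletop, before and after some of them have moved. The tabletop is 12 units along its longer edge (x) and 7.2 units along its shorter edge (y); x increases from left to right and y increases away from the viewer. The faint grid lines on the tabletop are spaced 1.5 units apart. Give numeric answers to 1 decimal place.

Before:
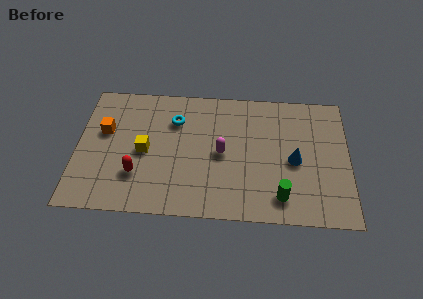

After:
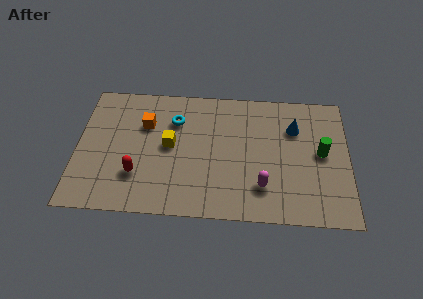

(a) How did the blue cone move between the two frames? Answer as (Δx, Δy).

(0.0, 1.8)

From the two frames, the blue cone sits at roughly (9.6, 3.3) before and (9.6, 5.1) after.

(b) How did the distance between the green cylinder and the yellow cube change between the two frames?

+0.3

The distance was about 6.4 in the first image and 6.7 in the second, so they moved 0.3 units further apart.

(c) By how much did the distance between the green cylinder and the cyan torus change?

+0.5

They were about 6.1 units apart before and 6.6 after — 0.5 units further apart.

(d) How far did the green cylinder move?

3.1

The green cylinder moved from about (9.0, 1.3) to (10.8, 3.8), a distance of √(1.8² + 2.5²) ≈ 3.1.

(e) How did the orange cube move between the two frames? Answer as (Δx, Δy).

(1.8, 0.5)

The orange cube started near (1.2, 4.4) and ended near (3.0, 4.9).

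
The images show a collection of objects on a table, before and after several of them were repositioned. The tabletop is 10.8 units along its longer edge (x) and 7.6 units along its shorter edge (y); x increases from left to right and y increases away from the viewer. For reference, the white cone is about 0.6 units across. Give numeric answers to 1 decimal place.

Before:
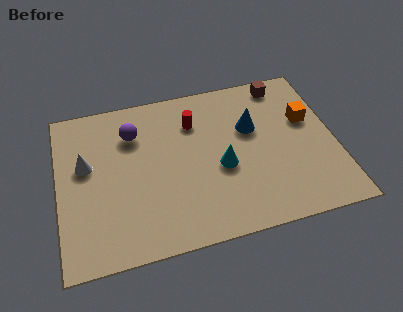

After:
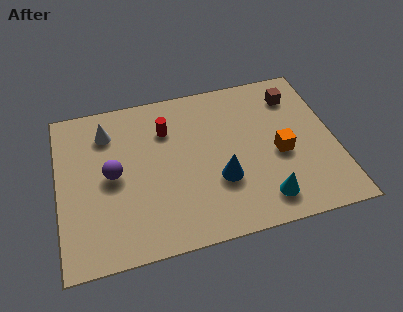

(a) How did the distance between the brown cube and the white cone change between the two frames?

-0.8

The distance was about 8.2 in the first image and 7.4 in the second, so they moved 0.8 units closer together.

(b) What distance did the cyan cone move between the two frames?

2.4

The cyan cone moved from about (6.3, 3.2) to (7.8, 1.3), a distance of √(1.5² + 1.9²) ≈ 2.4.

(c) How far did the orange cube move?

1.8

The orange cube was near (9.8, 4.7) before and (8.6, 3.3) after, so it travelled √(1.2² + 1.4²) ≈ 1.8 units.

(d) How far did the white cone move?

1.7

From (1.1, 4.5) to (2.0, 5.9), the white cone covered √(0.9² + 1.4²) ≈ 1.7 units.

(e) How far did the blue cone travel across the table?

2.6

From (7.6, 4.8) to (6.2, 2.6), the blue cone covered √(1.4² + 2.2²) ≈ 2.6 units.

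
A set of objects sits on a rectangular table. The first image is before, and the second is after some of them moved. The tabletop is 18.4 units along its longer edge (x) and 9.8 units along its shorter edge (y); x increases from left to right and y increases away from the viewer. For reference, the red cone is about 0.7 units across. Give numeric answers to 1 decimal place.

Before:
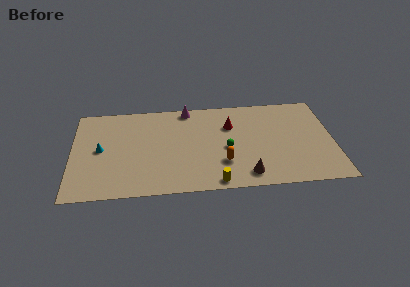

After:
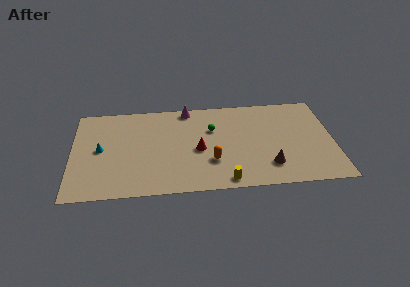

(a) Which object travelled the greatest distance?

the red cone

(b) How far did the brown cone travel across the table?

1.8

From (12.2, 1.5) to (13.8, 2.3), the brown cone covered √(1.6² + 0.8²) ≈ 1.8 units.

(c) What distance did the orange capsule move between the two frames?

0.8

The orange capsule moved from about (10.6, 2.9) to (9.8, 3.1), a distance of √(0.8² + 0.2²) ≈ 0.8.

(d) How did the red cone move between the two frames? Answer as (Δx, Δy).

(-2.3, -2.4)

The red cone was at about (11.2, 6.8) and moved to about (8.9, 4.4).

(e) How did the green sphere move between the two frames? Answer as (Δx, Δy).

(-1.0, 2.1)

The green sphere started near (10.9, 4.4) and ended near (9.9, 6.5).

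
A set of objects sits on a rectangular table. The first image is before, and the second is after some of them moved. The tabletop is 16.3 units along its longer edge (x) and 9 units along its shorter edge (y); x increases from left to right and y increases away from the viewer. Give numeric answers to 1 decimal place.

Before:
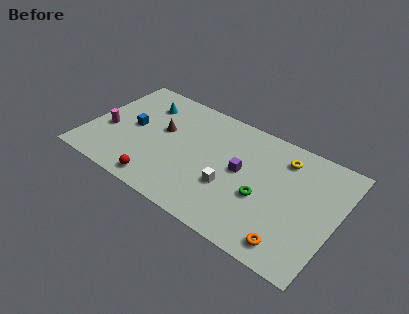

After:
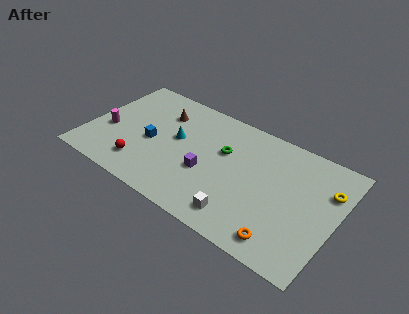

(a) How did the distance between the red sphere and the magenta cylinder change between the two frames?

-1.6

Before: roughly 4.7 units apart; after: 3.1. That's 1.6 units closer together.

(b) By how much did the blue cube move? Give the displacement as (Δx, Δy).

(1.4, -0.6)

From the two frames, the blue cube sits at roughly (2.8, 4.6) before and (4.2, 4.0) after.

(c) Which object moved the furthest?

the green torus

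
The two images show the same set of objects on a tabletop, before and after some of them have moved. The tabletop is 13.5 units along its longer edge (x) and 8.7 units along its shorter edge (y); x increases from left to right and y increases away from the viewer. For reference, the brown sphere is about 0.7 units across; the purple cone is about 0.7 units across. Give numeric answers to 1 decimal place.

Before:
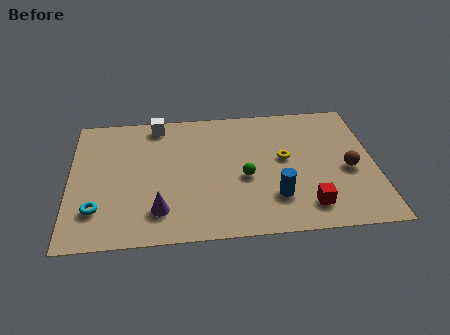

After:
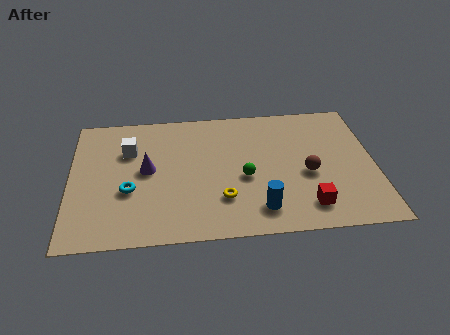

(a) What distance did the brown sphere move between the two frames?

1.8

From (12.3, 3.8) to (10.5, 3.7), the brown sphere covered √(1.8² + 0.1²) ≈ 1.8 units.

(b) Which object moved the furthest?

the yellow torus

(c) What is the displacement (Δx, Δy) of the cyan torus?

(1.4, 1.1)

The cyan torus was at about (1.2, 2.2) and moved to about (2.6, 3.3).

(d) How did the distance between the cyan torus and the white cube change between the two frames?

-3.4

They were about 6.1 units apart before and 2.7 after — 3.4 units closer together.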